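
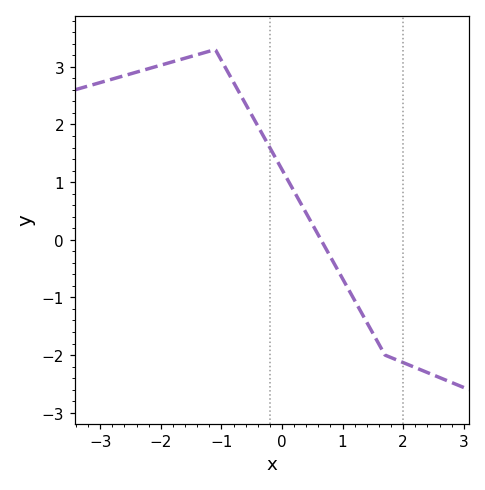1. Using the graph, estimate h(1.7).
-2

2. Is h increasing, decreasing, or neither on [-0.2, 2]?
decreasing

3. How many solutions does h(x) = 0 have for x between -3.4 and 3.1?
1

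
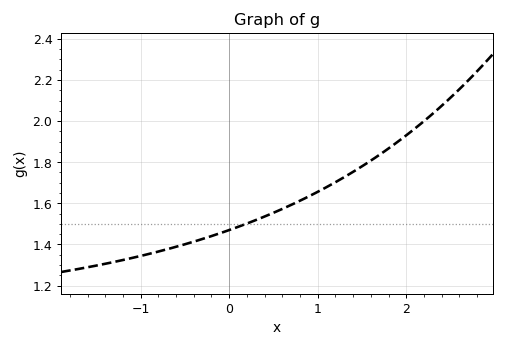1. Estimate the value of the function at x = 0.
1.47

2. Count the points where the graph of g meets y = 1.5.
1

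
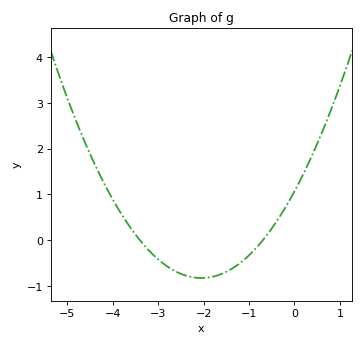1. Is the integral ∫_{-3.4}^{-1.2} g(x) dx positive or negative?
negative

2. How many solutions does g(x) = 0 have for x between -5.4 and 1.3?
2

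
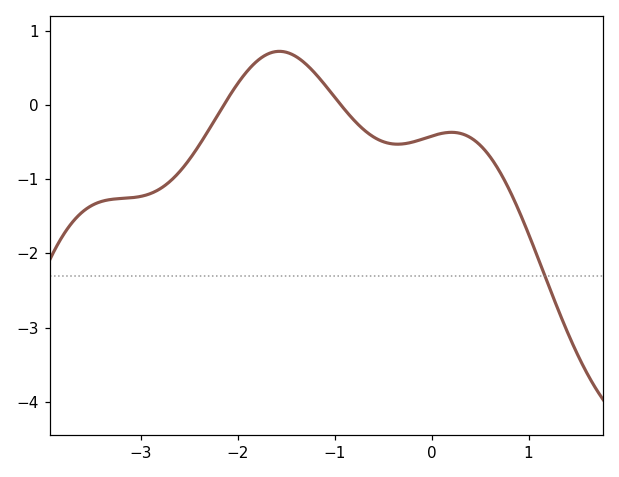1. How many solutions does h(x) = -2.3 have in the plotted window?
1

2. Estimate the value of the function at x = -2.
0.292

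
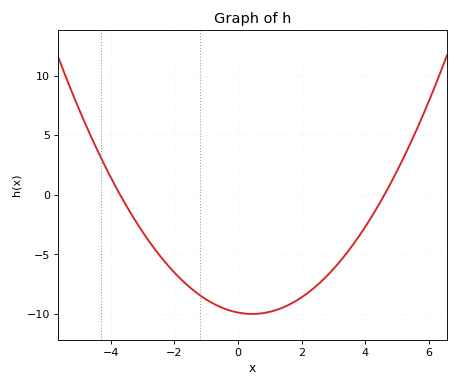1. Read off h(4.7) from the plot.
0.487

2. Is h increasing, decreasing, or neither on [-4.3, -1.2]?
decreasing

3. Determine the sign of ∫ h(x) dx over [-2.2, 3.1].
negative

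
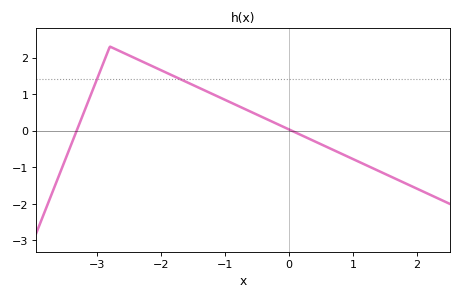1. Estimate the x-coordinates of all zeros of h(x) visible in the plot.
-3.32, 0.043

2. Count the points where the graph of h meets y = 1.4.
2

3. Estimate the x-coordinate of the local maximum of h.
-2.8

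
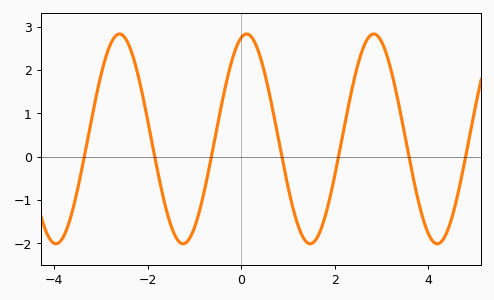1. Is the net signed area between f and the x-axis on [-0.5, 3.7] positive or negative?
positive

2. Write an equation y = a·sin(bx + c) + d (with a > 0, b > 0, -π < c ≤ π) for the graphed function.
y = 2.42sin(2.3x + 1.3) + 0.41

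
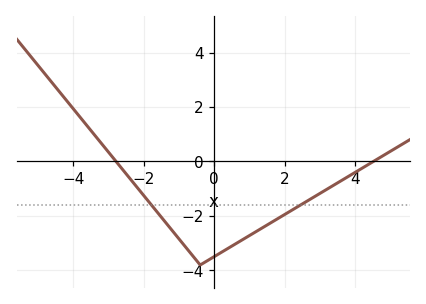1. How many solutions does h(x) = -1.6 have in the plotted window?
2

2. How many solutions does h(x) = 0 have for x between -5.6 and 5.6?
2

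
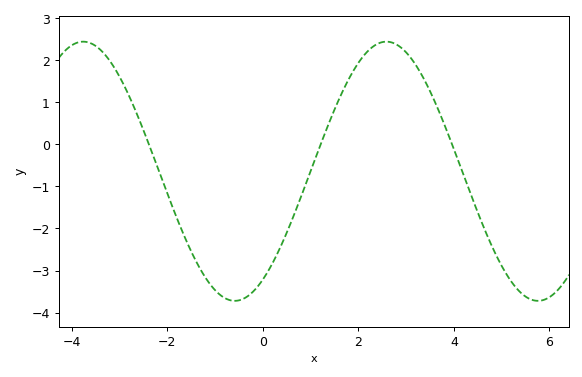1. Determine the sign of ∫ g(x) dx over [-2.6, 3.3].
negative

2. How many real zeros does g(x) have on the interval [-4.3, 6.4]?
3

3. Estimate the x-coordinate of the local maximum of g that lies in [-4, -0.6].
-3.76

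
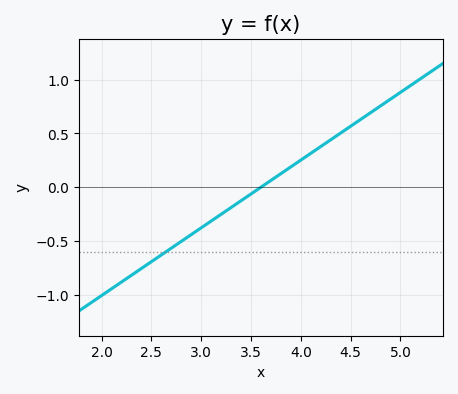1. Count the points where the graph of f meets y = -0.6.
1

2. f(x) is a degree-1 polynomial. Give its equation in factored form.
y = 0.63(x - 3.6)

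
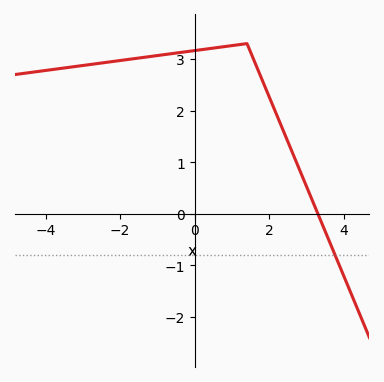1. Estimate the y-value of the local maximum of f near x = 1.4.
3.3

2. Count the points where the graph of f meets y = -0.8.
1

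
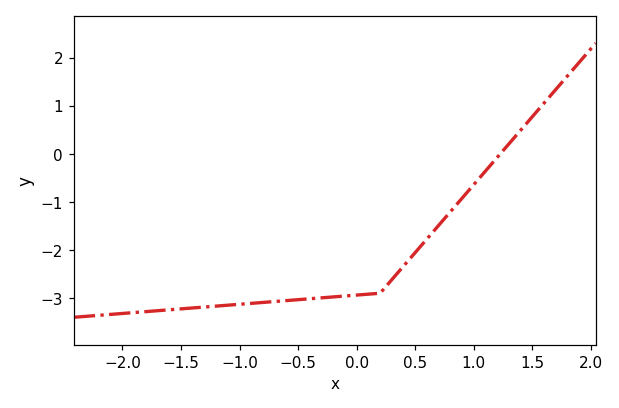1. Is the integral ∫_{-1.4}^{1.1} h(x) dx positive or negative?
negative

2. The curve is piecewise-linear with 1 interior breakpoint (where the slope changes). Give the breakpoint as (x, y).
(0.2, -2.9)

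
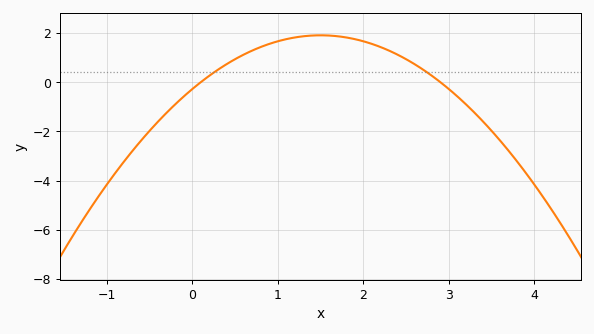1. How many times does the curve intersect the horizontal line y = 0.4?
2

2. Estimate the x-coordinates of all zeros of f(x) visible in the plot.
0.1, 2.9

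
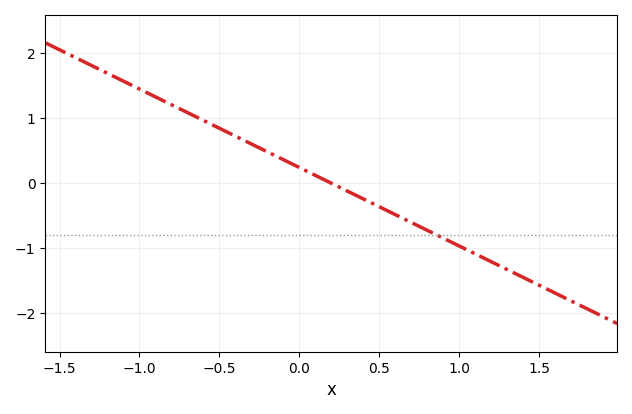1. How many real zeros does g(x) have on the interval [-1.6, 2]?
1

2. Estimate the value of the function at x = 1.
-1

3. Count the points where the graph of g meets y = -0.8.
1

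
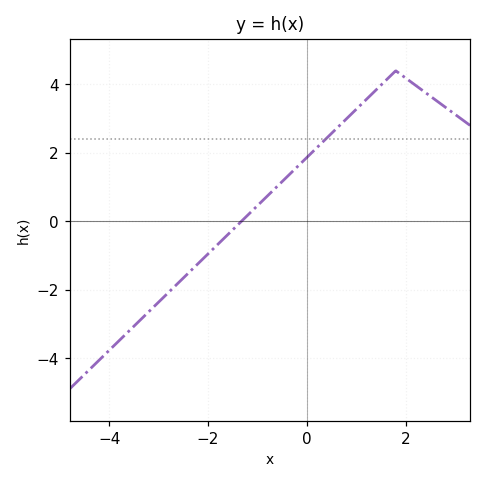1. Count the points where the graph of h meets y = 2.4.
1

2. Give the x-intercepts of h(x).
-1.4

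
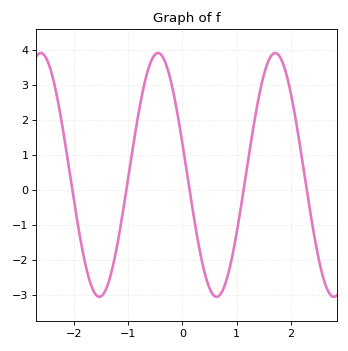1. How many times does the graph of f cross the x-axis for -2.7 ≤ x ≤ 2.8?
5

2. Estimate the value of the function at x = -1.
0.3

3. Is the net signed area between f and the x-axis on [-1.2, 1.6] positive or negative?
positive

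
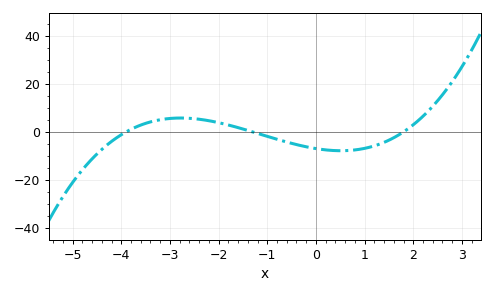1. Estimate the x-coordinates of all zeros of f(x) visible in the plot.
-3.9, -1.3, 1.8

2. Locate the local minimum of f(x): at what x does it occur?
0.514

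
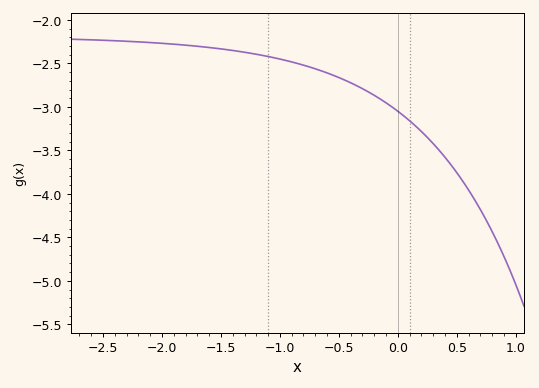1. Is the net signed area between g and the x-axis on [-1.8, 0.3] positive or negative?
negative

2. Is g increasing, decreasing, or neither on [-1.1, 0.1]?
decreasing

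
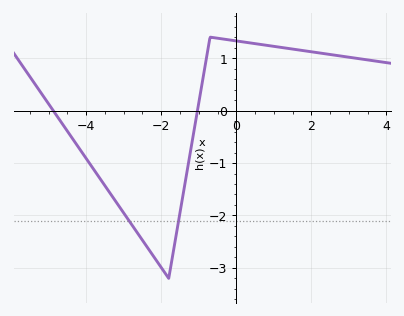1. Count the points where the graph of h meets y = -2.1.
2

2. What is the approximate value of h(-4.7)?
-0.2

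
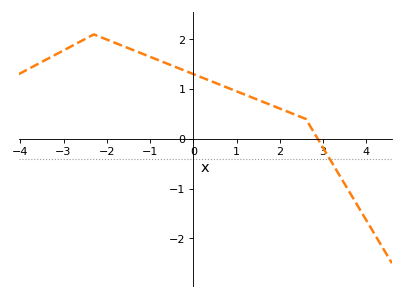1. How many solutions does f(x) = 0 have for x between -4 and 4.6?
1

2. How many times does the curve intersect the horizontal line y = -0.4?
1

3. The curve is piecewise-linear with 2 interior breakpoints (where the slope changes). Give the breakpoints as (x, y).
(-2.3, 2.1); (2.6, 0.4)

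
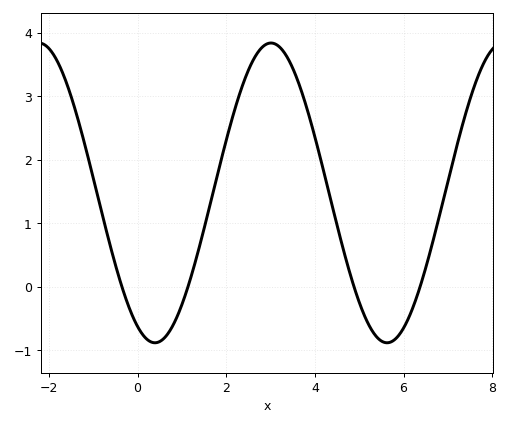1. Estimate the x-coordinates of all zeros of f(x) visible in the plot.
-0.4, 1.2, 4.8, 6.4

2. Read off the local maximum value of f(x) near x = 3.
3.8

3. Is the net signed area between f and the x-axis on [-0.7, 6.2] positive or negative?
positive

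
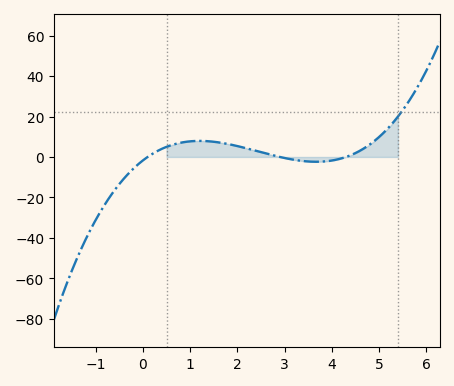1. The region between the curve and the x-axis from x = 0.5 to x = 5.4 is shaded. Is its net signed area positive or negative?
positive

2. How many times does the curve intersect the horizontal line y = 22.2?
1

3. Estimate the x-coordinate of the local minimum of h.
3.6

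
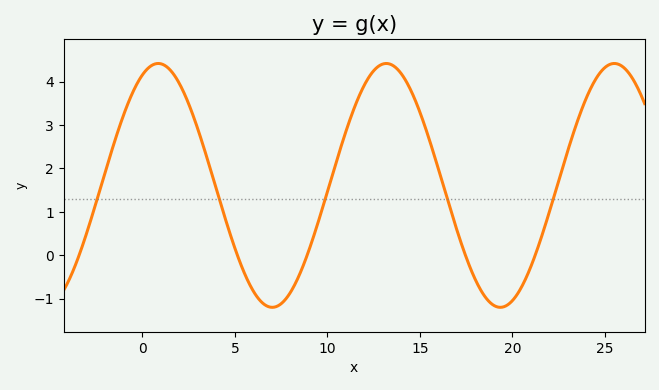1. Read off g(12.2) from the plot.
4.1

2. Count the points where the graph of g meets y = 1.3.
5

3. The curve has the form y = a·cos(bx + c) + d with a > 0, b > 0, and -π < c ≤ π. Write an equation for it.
y = 2.81cos(0.51x - 0.44) + 1.61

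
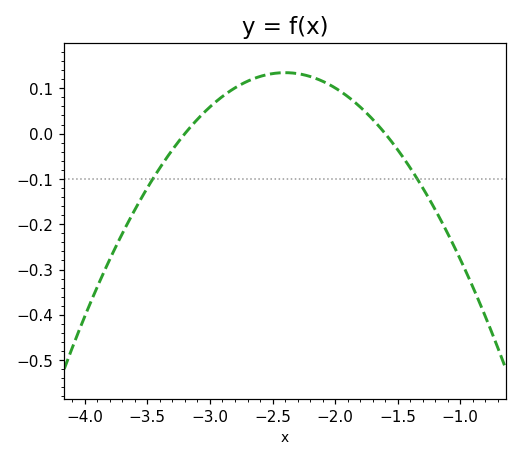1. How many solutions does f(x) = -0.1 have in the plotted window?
2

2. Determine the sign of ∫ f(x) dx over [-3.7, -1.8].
positive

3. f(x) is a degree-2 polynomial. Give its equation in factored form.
y = -0.21(x + 3.2)(x + 1.6)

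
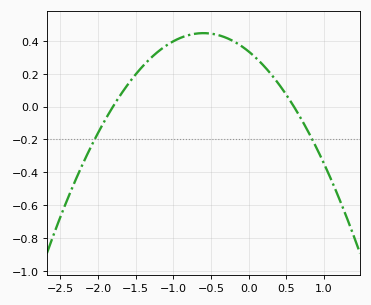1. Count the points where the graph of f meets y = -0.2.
2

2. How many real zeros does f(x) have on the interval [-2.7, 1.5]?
2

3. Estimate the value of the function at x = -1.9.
-0.077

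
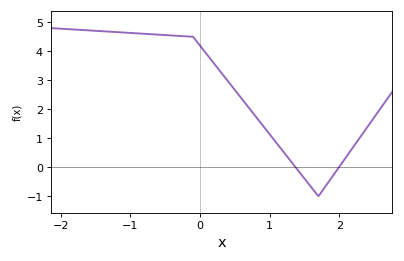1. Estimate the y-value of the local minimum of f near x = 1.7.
-1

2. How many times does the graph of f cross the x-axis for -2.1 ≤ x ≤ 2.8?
2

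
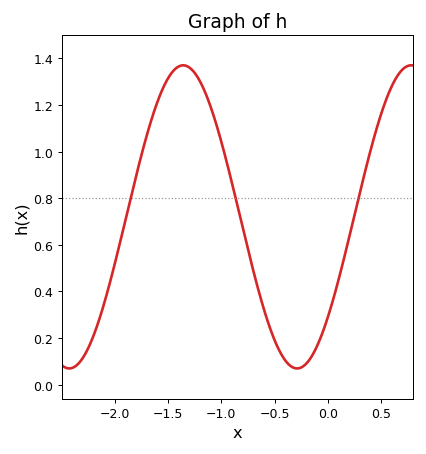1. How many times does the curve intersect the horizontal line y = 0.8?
3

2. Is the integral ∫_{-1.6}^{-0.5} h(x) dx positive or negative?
positive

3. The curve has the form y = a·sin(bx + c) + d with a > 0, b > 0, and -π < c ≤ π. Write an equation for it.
y = 0.65sin(2.9x - 0.72) + 0.72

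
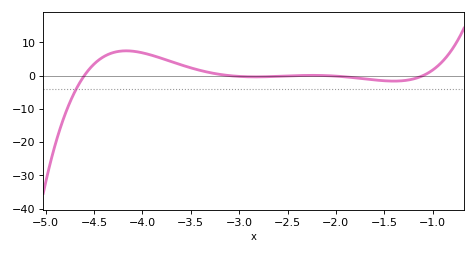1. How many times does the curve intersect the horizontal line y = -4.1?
1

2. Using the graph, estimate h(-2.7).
0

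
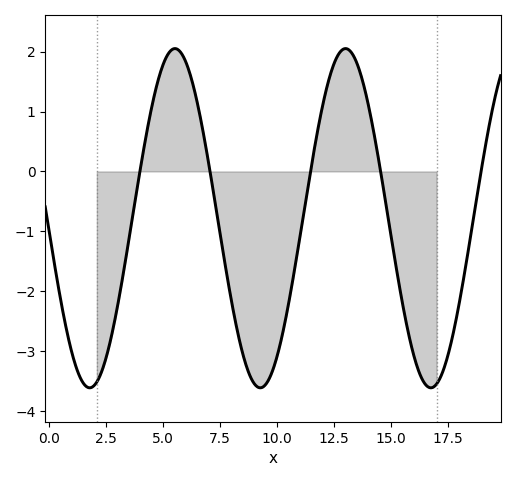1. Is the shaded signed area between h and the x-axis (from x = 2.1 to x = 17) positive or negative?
negative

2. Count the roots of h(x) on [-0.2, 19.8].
5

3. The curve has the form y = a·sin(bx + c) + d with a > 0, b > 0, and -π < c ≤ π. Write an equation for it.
y = 2.83sin(0.84x - 3.1) - 0.78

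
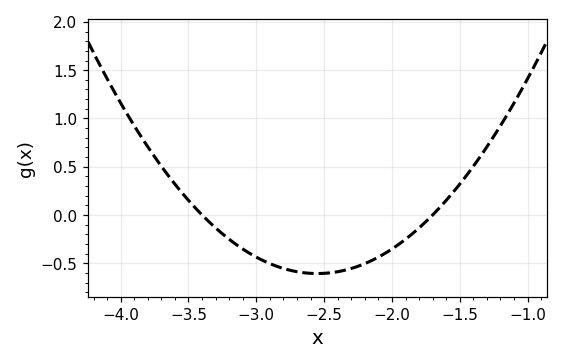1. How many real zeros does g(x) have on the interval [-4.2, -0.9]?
2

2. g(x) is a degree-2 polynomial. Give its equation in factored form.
y = 0.84(x + 3.4)(x + 1.7)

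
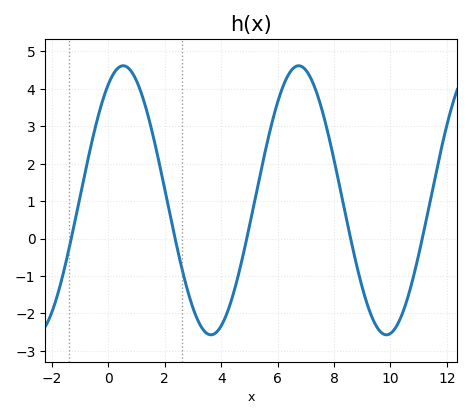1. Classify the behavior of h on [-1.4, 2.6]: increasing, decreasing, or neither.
neither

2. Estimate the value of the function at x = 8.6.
-0.045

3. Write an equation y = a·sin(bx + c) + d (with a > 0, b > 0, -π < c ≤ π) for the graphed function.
y = 3.59sin(1.01x + 1.04) + 1.02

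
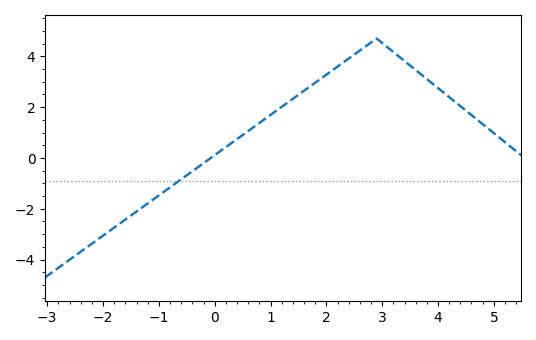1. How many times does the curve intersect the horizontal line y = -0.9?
1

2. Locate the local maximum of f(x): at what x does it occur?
3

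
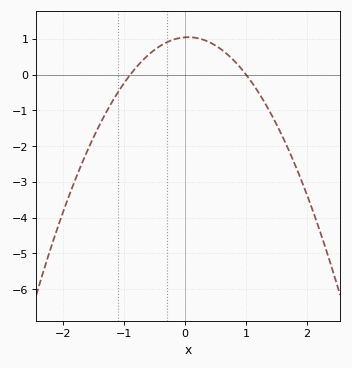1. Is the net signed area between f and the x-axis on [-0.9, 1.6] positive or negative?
positive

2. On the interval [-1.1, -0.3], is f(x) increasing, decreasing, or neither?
increasing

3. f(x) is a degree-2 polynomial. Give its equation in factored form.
y = -1.16(x + 0.9)(x - 1)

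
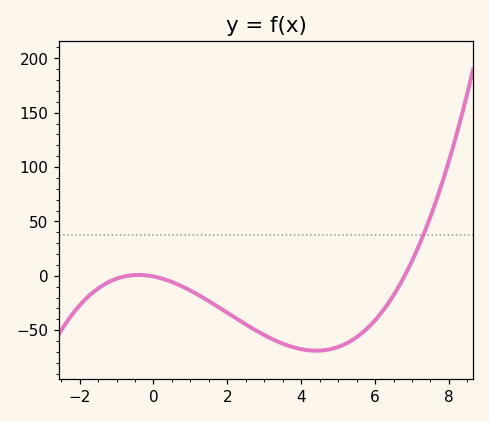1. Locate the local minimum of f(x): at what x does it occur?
4.41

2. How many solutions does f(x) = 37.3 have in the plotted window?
1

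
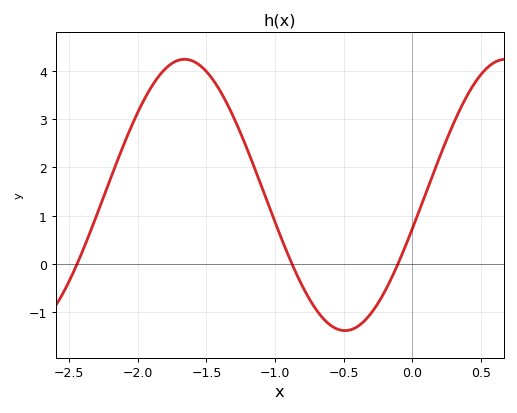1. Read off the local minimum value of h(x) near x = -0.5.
-1.38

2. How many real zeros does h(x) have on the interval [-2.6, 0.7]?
3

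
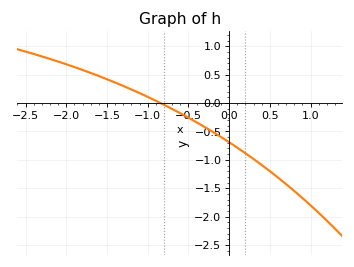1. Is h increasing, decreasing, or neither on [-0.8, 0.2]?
decreasing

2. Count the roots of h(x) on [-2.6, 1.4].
1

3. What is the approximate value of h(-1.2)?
0.239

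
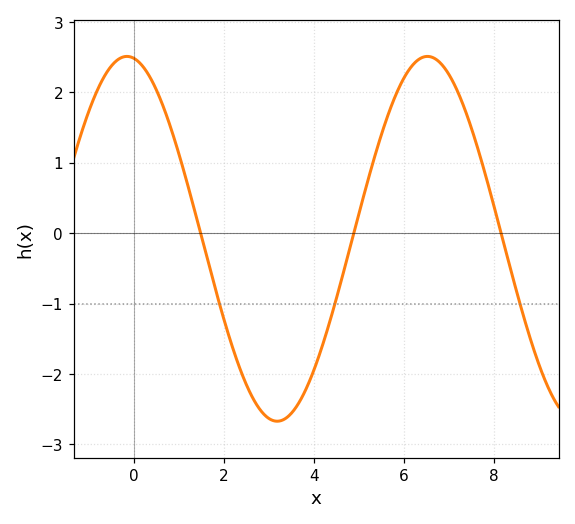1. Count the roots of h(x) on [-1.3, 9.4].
3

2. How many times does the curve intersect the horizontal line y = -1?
3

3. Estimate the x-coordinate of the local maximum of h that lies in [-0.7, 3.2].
-0.2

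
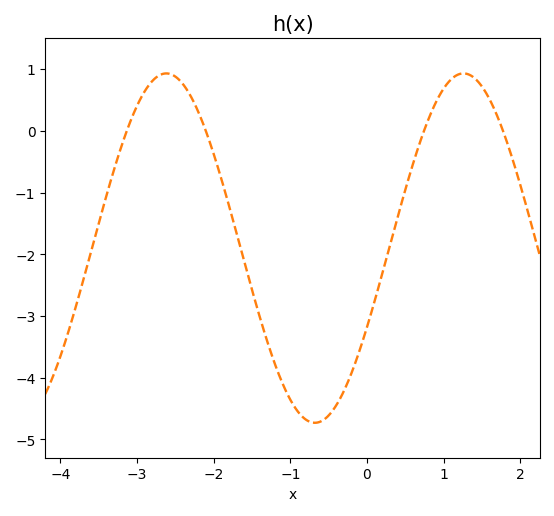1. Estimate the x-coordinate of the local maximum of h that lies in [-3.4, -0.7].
-2.62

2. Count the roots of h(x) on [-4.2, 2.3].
4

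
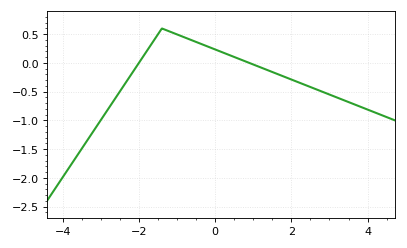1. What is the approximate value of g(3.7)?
-0.75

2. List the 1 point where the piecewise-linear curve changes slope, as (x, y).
(-1.4, 0.6)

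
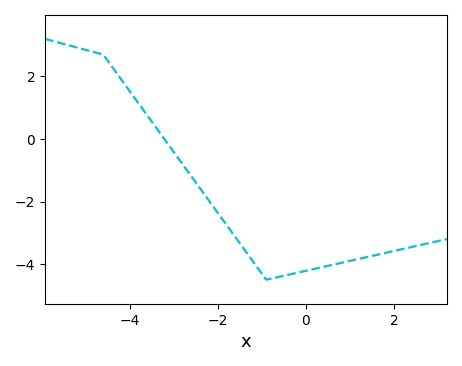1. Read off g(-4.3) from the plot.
2.12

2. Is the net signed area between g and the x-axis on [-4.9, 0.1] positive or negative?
negative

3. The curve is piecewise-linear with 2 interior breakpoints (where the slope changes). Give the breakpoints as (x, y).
(-4.6, 2.7); (-0.9, -4.5)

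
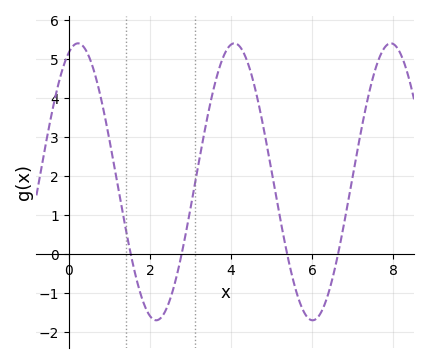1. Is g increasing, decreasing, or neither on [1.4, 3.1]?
neither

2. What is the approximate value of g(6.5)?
-0.6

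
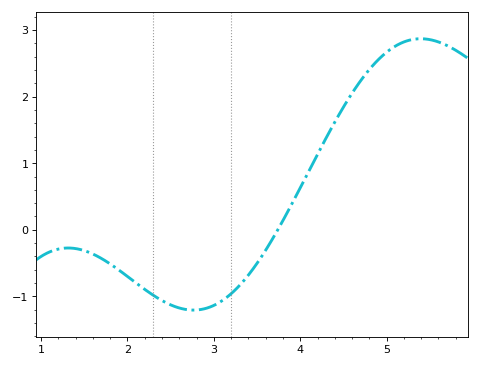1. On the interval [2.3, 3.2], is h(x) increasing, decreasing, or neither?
neither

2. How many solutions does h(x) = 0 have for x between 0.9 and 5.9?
1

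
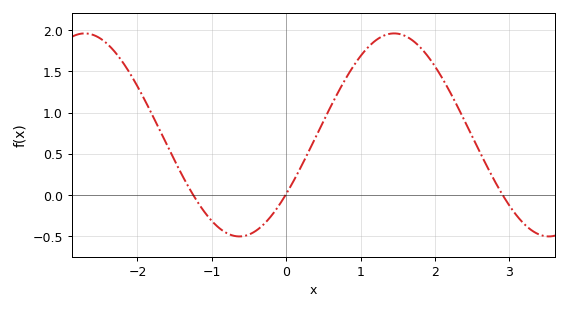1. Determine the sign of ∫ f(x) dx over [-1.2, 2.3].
positive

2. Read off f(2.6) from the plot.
0.531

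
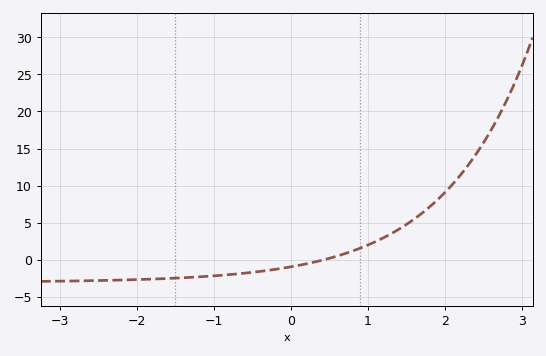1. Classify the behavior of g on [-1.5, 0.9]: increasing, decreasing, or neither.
increasing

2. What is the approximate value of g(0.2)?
-0.5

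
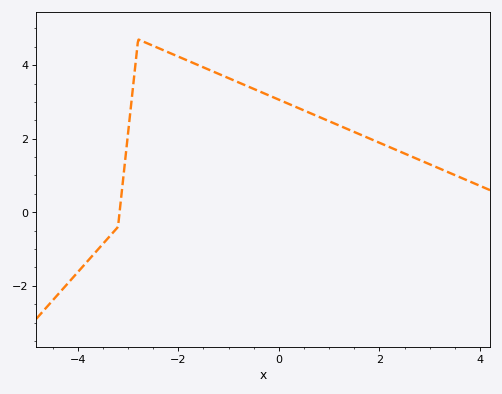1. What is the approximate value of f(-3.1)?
0.875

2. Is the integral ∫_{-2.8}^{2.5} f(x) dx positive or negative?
positive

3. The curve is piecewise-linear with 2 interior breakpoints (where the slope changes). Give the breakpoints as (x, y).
(-3.2, -0.4); (-2.8, 4.7)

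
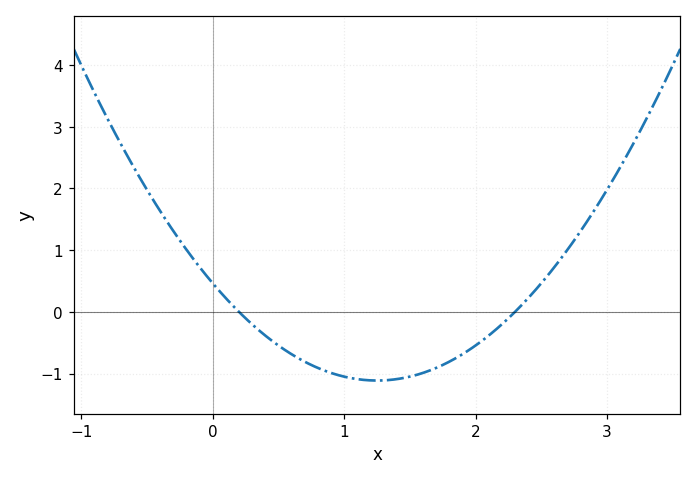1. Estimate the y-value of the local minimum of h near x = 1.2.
-1.11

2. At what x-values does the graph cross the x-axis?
0.2, 2.3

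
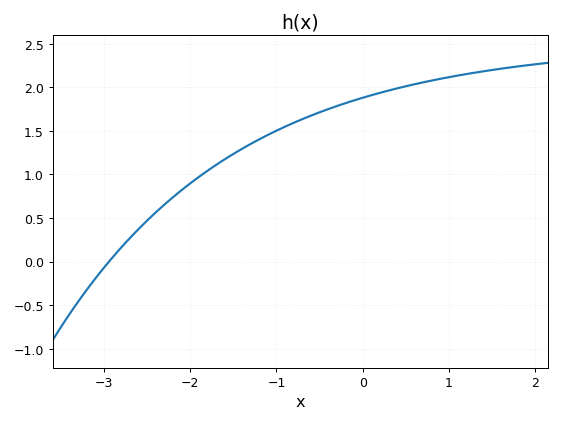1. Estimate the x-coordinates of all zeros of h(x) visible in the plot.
-2.94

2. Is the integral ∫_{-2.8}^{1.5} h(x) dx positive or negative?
positive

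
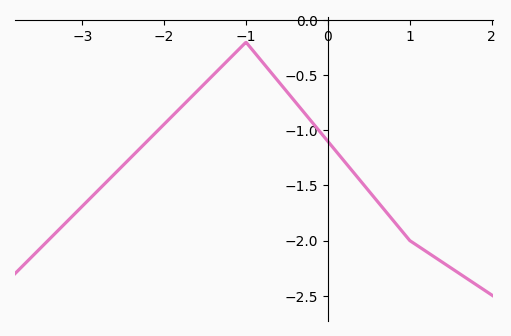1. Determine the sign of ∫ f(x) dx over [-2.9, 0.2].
negative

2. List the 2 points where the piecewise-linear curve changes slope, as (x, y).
(-1, -0.2); (1, -2)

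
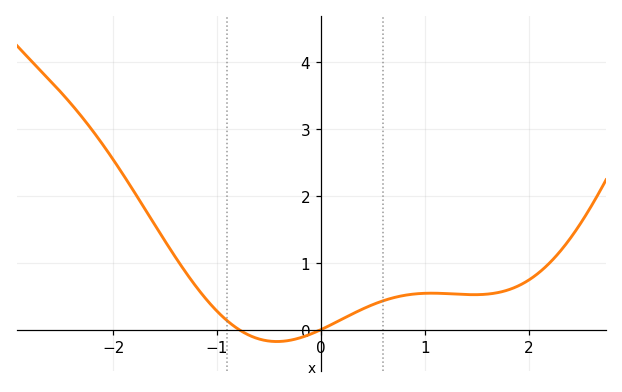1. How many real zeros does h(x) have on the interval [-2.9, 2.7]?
2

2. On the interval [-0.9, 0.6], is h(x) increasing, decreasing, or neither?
neither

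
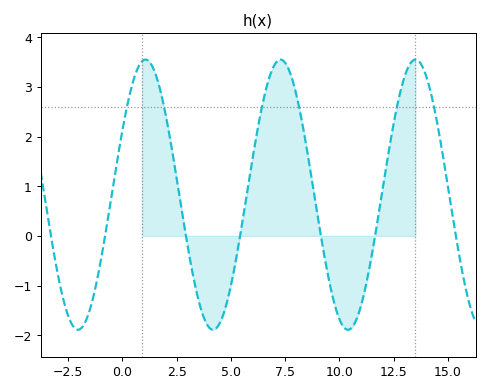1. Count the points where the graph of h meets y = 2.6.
6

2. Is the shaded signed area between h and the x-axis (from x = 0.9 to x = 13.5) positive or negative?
positive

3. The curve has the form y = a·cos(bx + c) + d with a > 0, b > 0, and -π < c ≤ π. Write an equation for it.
y = 2.72cos(1.01x - 1.07) + 0.83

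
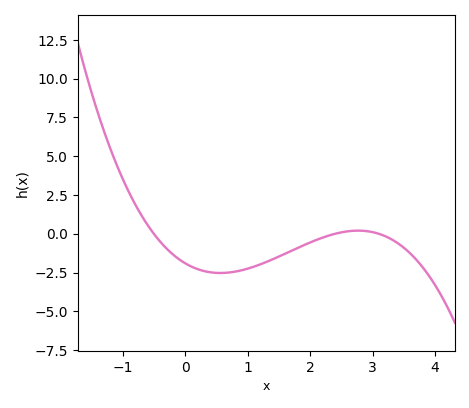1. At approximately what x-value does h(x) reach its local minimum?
0.564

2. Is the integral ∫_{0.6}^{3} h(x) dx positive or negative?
negative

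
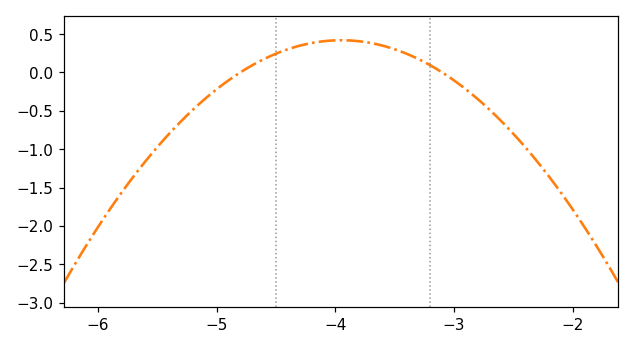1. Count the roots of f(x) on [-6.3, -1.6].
2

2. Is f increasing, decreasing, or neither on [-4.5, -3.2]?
neither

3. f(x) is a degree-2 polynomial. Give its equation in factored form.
y = -0.58(x + 4.8)(x + 3.1)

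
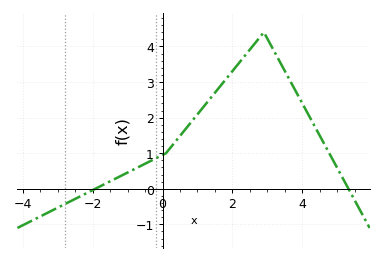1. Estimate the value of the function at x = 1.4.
2.58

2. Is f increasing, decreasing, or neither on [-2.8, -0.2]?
increasing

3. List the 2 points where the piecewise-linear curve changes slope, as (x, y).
(0.1, 1); (2.9, 4.4)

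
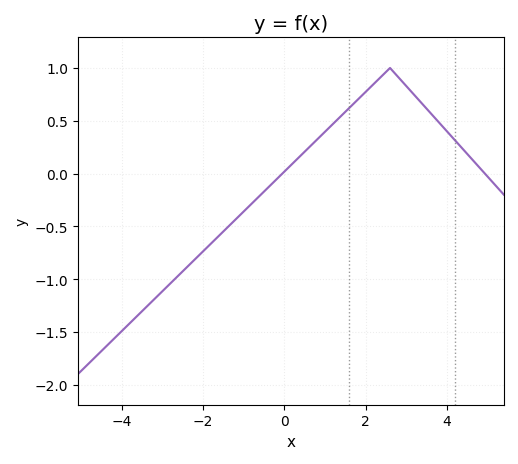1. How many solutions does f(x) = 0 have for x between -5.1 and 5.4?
2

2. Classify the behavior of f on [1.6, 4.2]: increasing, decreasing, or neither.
neither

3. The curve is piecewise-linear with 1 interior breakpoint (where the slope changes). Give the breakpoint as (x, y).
(2.6, 1)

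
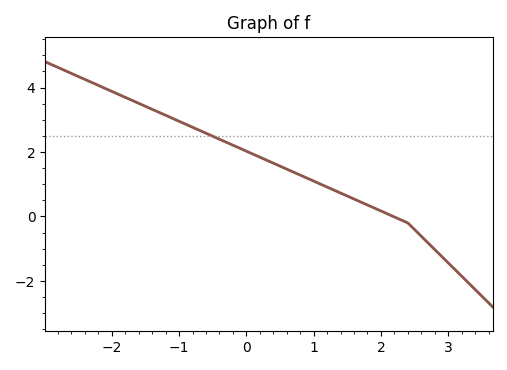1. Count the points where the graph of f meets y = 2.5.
1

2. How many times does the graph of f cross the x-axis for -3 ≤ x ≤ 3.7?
1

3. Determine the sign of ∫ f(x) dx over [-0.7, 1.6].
positive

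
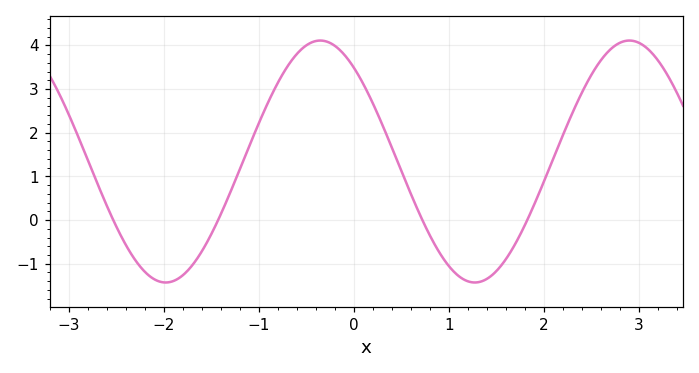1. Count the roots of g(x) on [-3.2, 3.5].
4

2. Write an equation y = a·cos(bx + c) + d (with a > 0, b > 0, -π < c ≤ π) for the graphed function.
y = 2.77cos(1.9x + 0.68) + 1.34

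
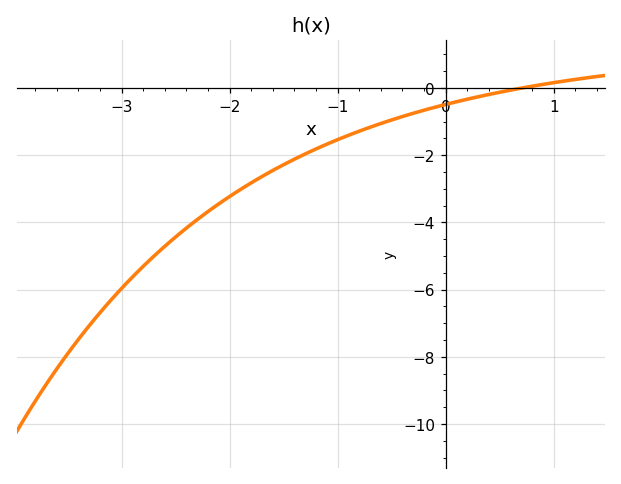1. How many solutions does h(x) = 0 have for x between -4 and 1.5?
1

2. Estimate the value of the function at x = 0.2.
-0.4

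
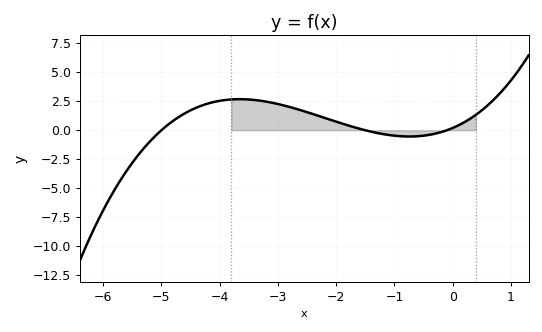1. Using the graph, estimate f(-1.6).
0.133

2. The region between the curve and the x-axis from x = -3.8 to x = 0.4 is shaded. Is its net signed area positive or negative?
positive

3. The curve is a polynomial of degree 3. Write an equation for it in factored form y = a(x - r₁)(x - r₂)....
y = 0.26(x + 5)(x + 1.5)(x + 0.1)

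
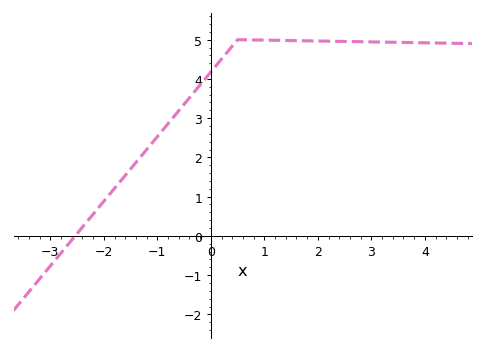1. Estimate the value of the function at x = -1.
2.5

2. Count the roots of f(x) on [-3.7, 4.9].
1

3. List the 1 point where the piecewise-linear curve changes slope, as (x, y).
(0.5, 5)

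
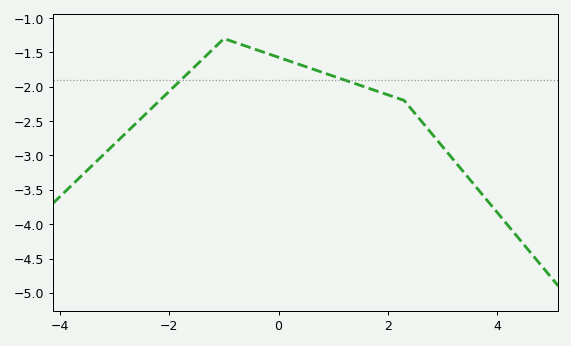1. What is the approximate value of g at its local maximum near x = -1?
-1.3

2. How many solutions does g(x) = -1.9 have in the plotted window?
2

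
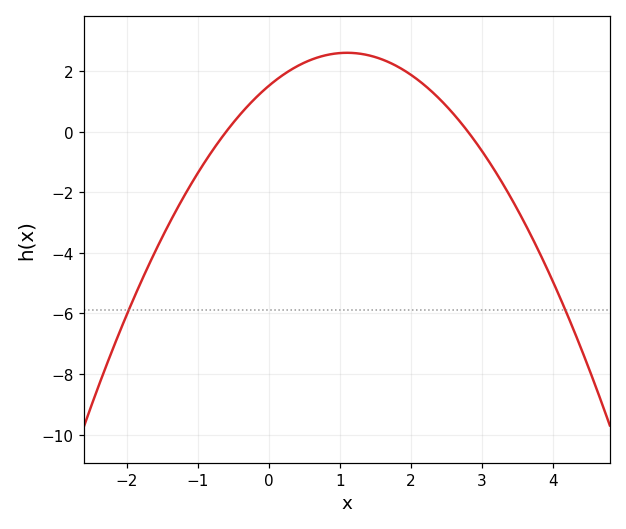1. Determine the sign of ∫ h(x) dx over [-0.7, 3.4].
positive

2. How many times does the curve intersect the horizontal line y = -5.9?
2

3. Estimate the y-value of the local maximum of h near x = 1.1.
2.6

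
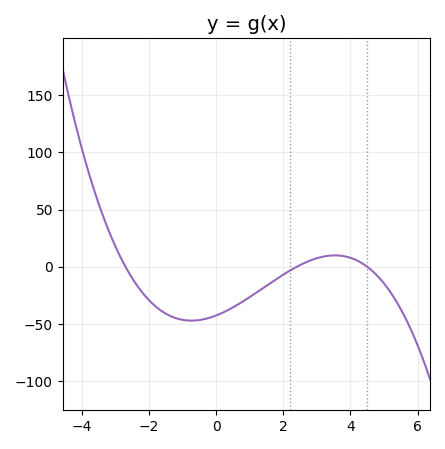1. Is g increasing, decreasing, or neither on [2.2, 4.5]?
neither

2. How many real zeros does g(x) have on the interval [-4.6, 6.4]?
3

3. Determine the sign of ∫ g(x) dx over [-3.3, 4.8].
negative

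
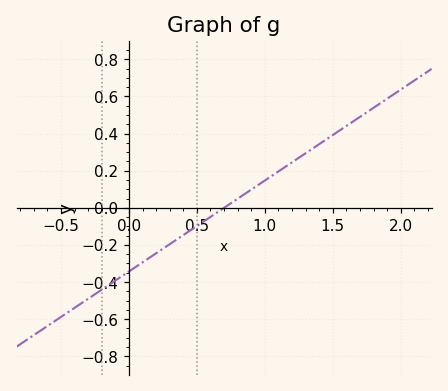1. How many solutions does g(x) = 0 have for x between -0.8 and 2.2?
1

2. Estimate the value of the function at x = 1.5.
0.4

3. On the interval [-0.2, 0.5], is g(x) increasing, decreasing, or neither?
increasing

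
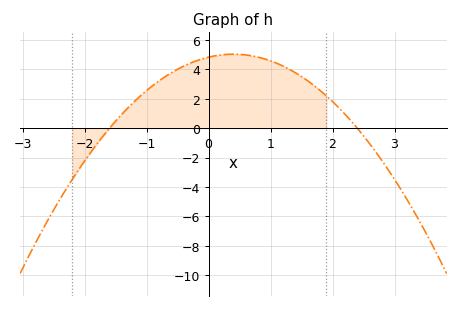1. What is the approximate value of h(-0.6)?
3.8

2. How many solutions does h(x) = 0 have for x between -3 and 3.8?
2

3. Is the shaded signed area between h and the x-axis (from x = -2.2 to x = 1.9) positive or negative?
positive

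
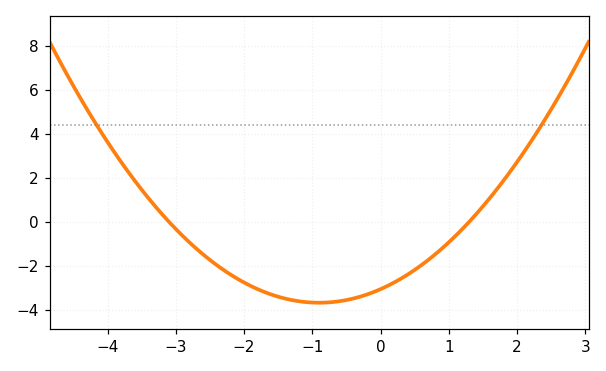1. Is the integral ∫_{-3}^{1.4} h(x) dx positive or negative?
negative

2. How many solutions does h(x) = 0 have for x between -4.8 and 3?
2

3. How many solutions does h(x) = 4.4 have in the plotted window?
2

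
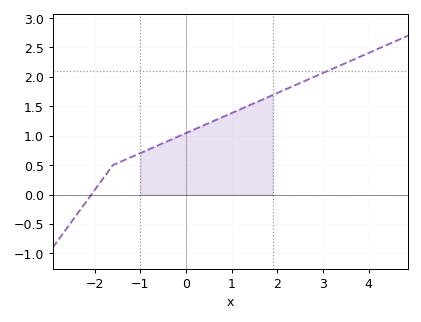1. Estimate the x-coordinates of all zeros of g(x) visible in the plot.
-2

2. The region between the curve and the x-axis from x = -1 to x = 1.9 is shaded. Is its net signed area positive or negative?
positive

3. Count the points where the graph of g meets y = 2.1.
1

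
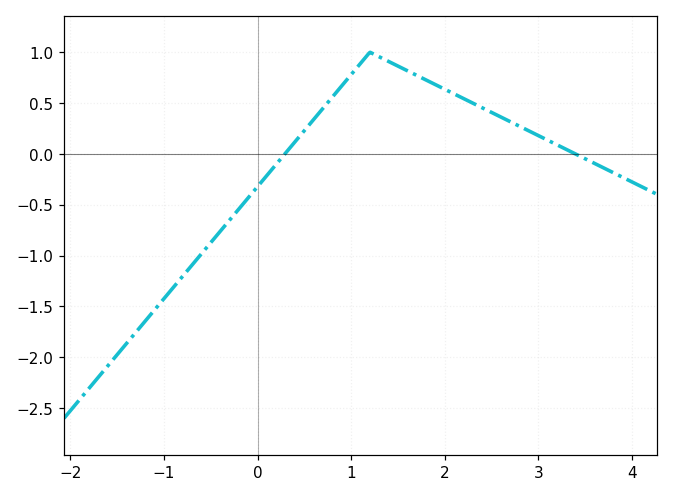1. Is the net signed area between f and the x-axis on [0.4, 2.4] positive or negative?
positive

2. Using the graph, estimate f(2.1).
0.59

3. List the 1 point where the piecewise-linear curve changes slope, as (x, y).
(1.2, 1)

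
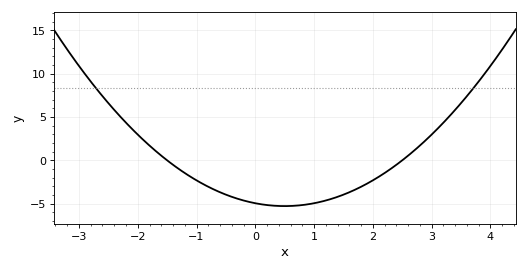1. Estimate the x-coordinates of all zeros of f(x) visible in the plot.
-1.6, 2.4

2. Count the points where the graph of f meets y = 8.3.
2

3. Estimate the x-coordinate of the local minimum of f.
0.4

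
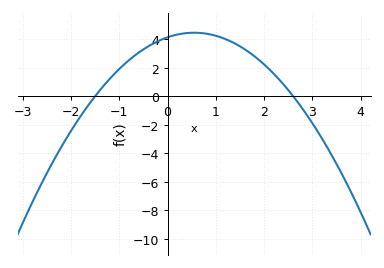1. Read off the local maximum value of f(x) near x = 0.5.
4.45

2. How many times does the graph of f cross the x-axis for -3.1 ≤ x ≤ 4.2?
2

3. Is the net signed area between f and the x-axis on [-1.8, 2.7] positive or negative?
positive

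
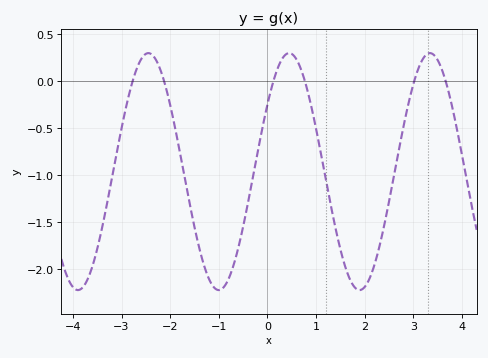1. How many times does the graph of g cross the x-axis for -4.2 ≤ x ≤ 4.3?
6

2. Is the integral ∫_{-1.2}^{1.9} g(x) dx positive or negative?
negative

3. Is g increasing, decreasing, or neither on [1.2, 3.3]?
neither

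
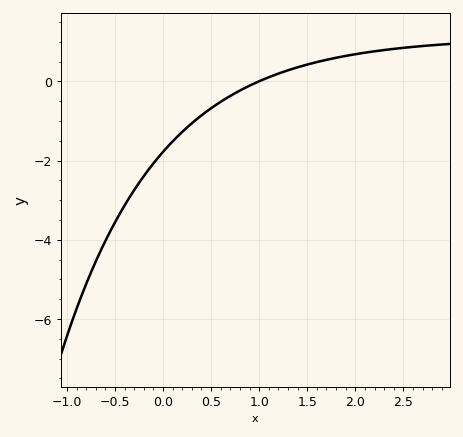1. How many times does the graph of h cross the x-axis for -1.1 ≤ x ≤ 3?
1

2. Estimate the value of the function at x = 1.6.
0.488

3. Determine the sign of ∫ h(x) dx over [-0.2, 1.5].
negative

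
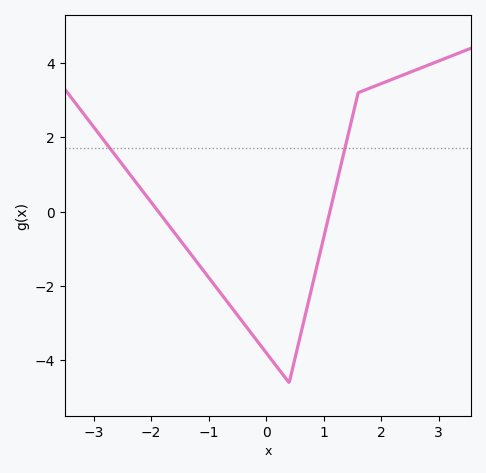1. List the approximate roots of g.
-1.87, 1.11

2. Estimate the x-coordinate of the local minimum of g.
0.397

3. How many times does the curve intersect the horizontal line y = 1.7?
2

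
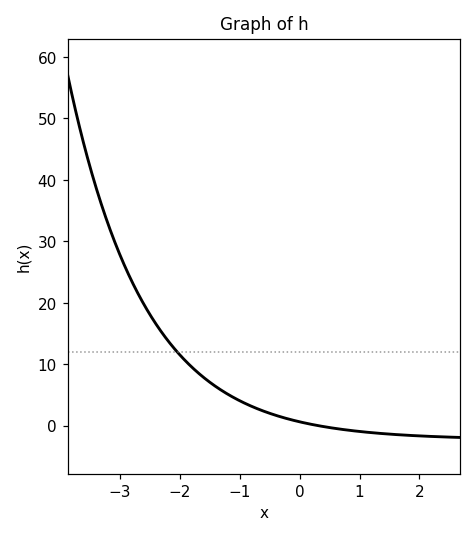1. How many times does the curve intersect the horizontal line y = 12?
1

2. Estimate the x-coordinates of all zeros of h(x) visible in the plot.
0.302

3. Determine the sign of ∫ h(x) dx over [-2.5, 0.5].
positive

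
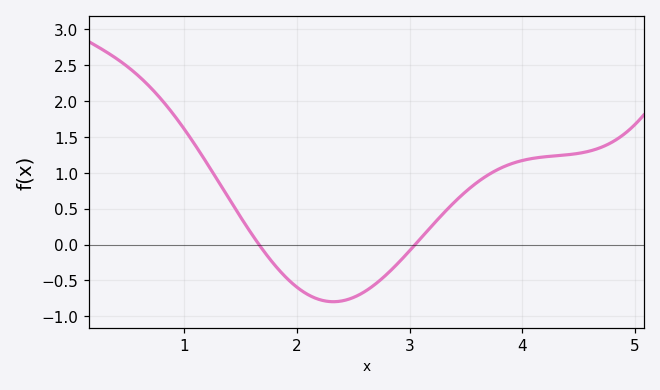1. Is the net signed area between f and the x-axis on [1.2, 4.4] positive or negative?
positive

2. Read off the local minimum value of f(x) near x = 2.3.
-0.8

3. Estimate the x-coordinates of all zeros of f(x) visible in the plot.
1.7, 3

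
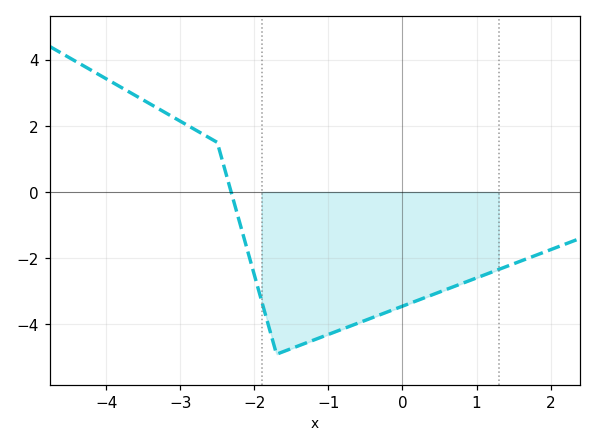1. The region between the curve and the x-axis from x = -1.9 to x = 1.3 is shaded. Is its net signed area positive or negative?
negative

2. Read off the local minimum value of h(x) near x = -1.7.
-4.9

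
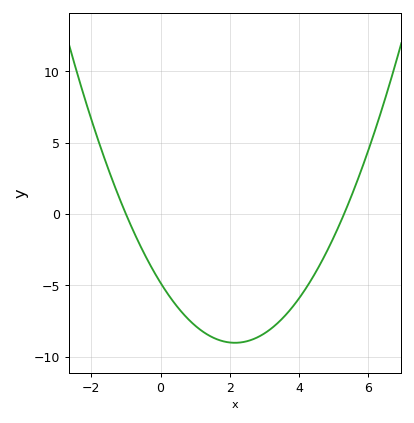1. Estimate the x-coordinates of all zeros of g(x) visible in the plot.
-1, 5.3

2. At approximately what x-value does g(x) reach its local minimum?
2.15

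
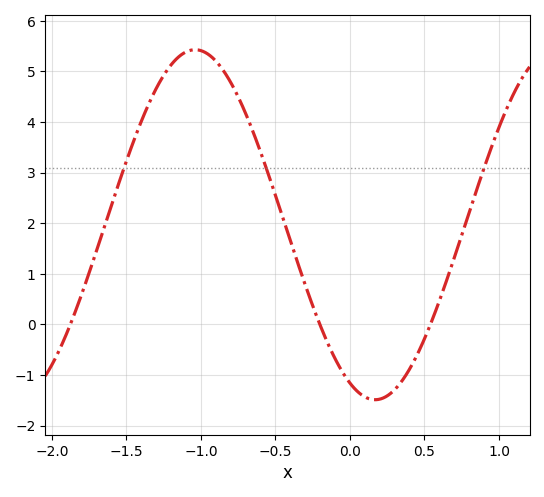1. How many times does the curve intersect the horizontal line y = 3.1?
3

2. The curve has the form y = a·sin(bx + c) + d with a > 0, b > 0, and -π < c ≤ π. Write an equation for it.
y = 3.46sin(2.6x - 2) + 1.97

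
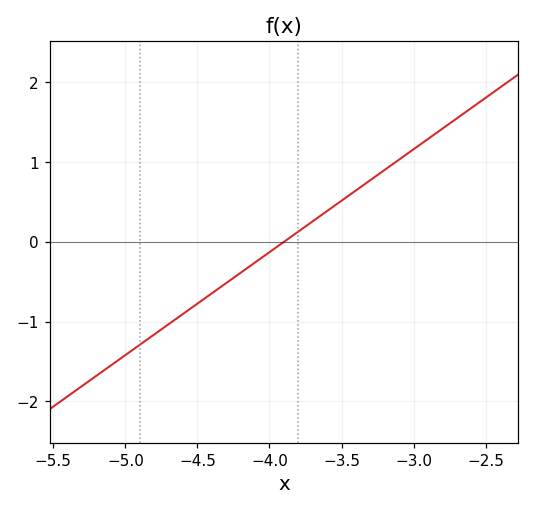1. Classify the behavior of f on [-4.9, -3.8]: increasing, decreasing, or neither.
increasing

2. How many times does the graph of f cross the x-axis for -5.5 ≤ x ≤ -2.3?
1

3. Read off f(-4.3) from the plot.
-0.516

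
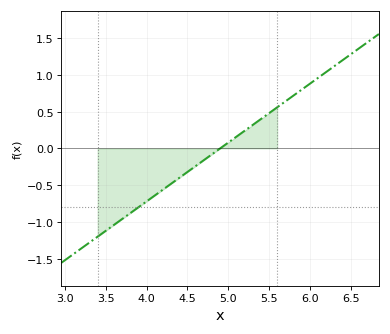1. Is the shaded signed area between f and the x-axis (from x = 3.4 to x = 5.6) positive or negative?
negative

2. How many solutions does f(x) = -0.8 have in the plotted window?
1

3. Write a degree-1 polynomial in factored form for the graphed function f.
y = 0.8(x - 4.9)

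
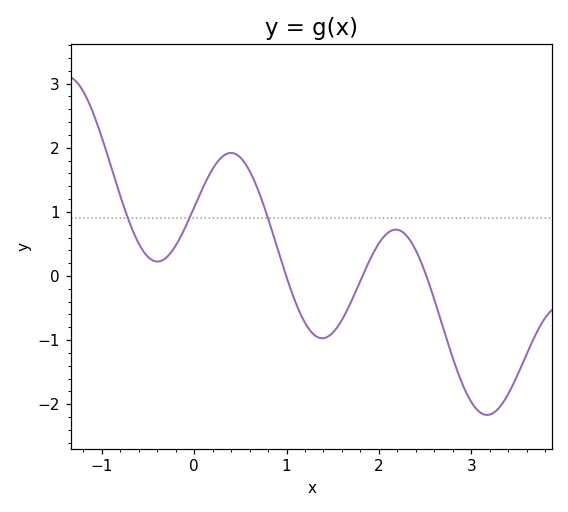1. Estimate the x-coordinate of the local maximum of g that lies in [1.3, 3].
2.18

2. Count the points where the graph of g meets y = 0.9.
3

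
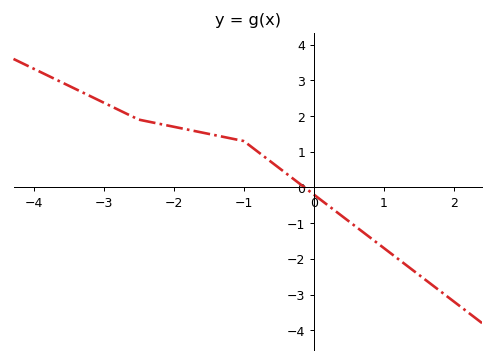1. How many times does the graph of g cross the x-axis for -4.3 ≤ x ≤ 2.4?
1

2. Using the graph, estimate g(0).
-0.2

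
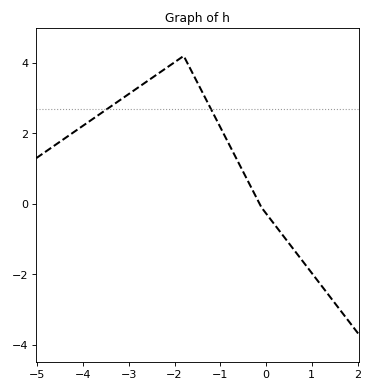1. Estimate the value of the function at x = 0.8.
-1.62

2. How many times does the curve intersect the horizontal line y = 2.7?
2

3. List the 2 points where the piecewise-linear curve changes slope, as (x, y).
(-1.8, 4.2); (-0.1, -0.1)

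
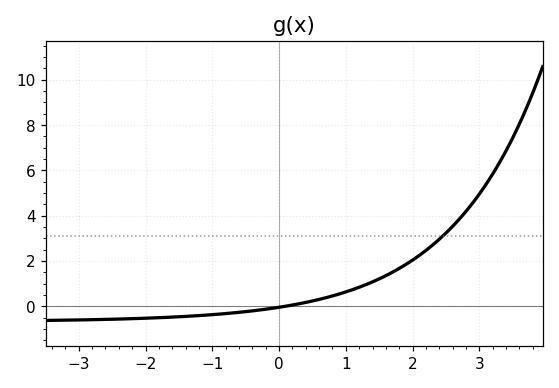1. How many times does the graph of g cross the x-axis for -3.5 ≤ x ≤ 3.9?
1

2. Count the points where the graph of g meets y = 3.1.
1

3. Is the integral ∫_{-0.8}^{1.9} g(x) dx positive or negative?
positive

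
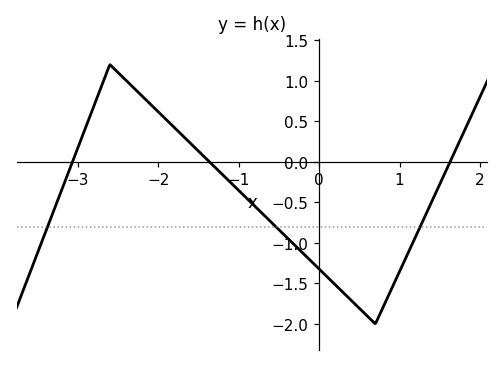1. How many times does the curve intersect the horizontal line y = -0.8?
3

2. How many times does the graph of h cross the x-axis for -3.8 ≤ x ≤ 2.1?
3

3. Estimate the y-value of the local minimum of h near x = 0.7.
-2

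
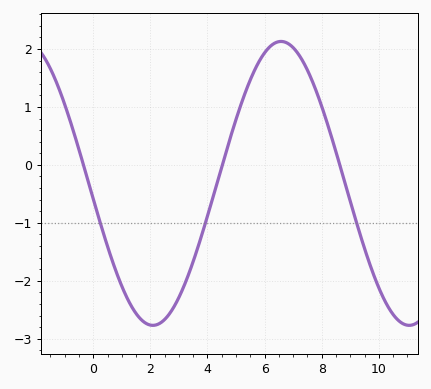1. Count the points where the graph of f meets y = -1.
3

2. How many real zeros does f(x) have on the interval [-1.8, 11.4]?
3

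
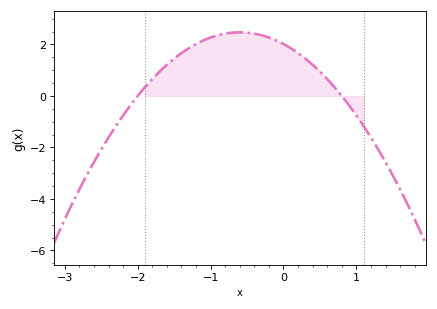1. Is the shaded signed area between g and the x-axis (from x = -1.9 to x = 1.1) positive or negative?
positive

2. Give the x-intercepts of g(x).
-2, 0.8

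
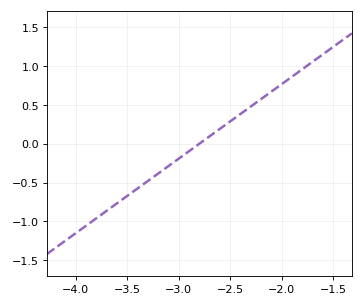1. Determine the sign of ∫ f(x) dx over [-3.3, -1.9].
positive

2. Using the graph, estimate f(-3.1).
-0.3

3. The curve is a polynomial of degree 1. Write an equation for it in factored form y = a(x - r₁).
y = 0.96(x + 2.8)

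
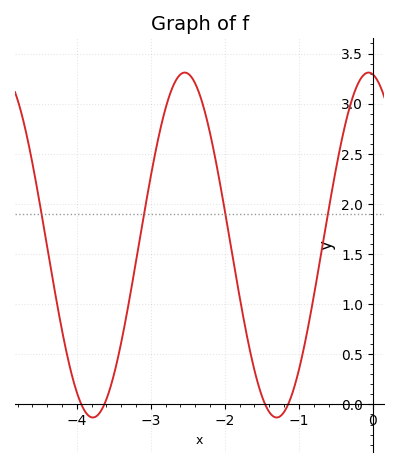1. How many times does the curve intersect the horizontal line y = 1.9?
4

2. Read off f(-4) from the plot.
0.1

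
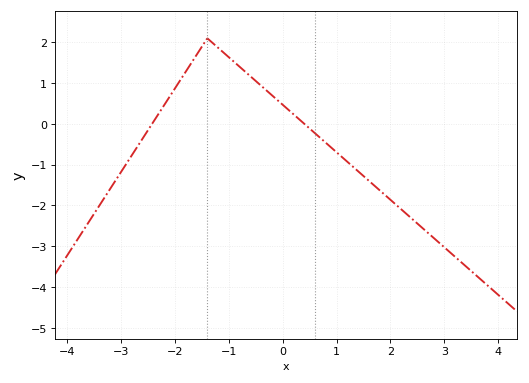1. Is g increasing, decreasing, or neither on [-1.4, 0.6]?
decreasing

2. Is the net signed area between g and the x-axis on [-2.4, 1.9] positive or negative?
positive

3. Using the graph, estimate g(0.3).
0.1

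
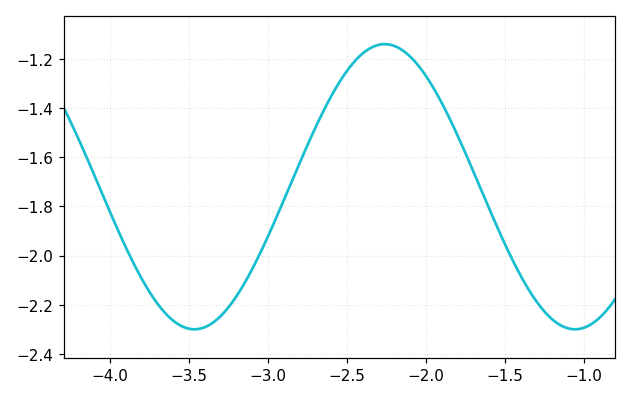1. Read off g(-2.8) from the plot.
-1.62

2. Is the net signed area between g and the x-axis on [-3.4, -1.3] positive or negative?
negative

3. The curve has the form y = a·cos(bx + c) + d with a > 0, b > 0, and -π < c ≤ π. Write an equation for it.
y = 0.58cos(2.61x - 0.38) - 1.72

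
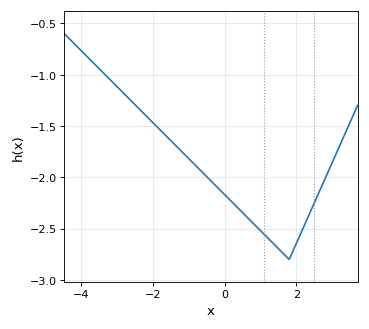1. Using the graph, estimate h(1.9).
-2.7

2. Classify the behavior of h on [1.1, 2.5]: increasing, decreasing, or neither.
neither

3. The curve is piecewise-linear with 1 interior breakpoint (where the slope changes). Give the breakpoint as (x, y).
(1.8, -2.8)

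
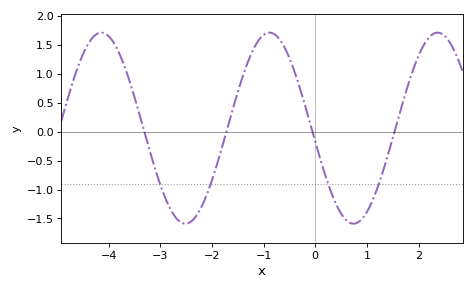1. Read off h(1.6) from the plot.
0.2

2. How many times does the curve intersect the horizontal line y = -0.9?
4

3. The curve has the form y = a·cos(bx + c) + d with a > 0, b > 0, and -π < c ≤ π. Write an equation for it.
y = 1.65cos(1.9x + 1.7) + 0.06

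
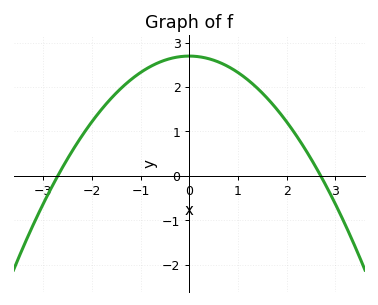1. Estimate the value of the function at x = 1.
2.33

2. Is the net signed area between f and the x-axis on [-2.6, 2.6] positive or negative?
positive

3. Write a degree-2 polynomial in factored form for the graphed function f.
y = -0.37(x + 2.7)(x - 2.7)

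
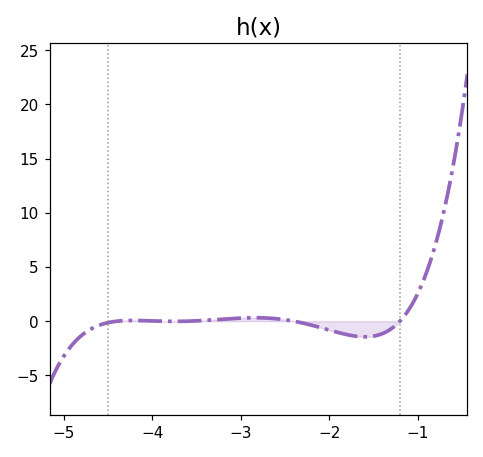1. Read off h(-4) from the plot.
0.025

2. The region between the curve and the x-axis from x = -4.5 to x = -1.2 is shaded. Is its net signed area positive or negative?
negative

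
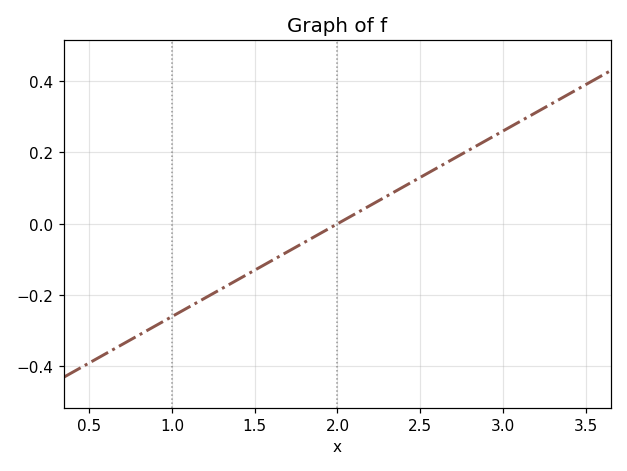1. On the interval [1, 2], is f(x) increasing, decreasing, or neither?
increasing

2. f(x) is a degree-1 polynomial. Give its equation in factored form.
y = 0.26(x - 2)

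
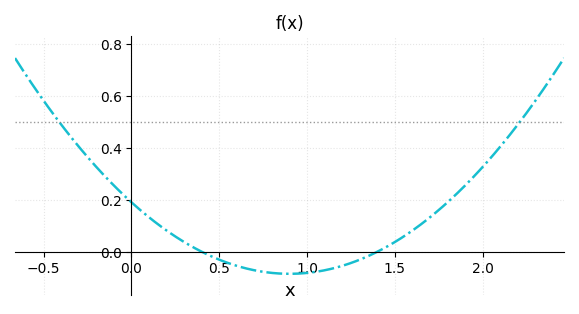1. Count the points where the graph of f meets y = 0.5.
2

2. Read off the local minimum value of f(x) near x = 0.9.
-0.08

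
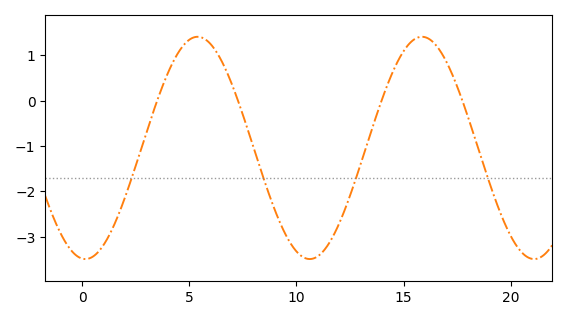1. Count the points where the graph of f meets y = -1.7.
4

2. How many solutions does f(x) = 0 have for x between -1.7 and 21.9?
4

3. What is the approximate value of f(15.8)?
1.41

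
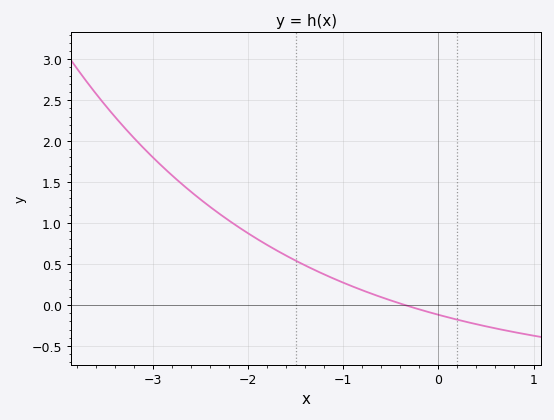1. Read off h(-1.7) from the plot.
0.666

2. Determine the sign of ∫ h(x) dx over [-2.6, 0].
positive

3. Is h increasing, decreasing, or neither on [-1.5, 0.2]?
decreasing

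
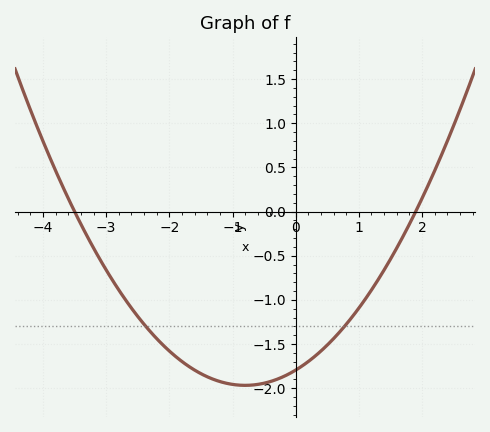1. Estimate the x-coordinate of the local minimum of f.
-0.8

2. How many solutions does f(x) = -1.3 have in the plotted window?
2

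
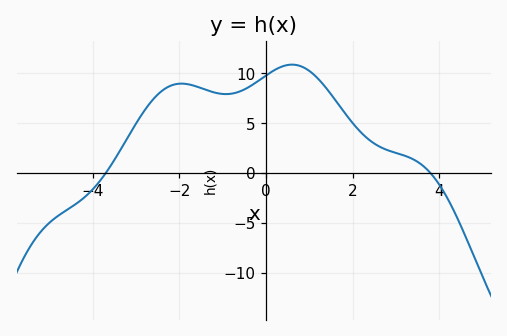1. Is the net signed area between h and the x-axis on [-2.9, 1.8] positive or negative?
positive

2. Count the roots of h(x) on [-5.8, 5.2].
2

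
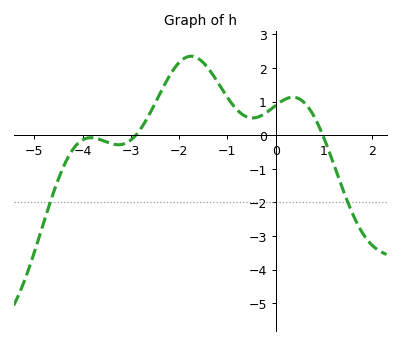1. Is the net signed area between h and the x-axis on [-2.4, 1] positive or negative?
positive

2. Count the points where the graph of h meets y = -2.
2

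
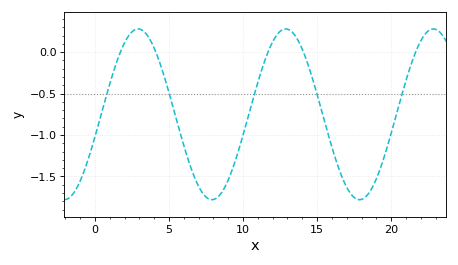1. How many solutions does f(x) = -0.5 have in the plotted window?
5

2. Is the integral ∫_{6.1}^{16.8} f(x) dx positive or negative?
negative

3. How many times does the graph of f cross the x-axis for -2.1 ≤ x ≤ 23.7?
5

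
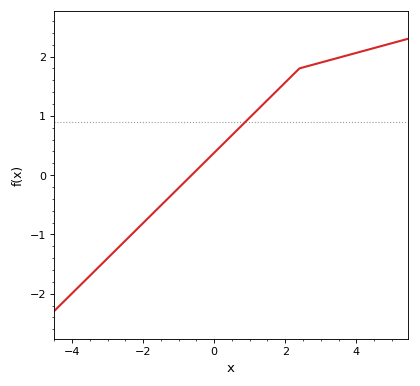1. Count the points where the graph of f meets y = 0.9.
1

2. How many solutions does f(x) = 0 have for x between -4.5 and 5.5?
1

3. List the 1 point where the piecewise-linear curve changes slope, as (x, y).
(2.4, 1.8)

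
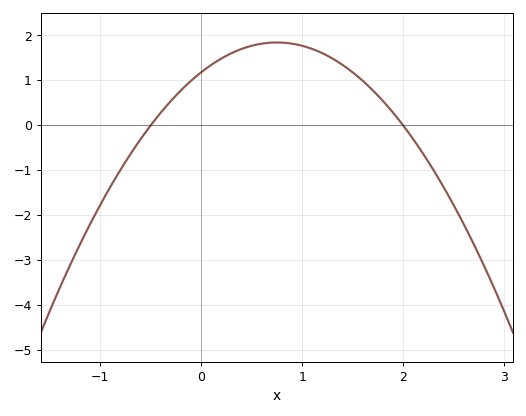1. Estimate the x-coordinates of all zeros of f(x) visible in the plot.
-0.5, 2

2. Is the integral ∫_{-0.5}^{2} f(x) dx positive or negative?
positive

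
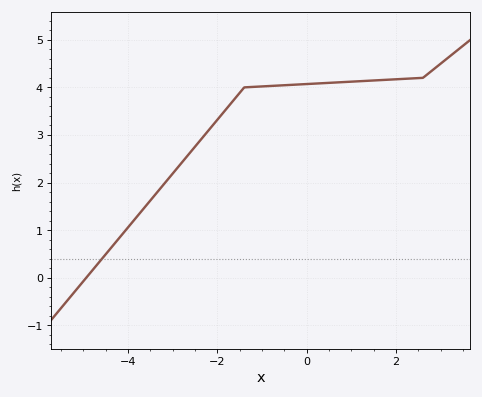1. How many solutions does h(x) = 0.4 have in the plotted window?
1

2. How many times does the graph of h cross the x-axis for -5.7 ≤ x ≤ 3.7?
1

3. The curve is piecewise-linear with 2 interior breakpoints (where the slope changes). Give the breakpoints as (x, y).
(-1.4, 4); (2.6, 4.2)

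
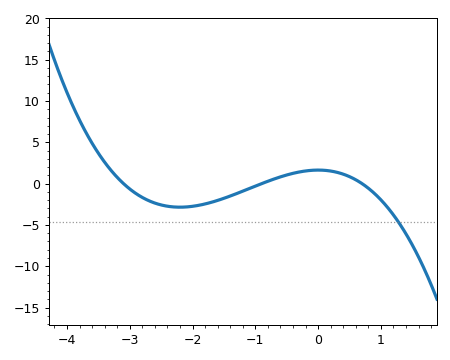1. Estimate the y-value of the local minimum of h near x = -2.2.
-2.85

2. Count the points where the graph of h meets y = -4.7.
1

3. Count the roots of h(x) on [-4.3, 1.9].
3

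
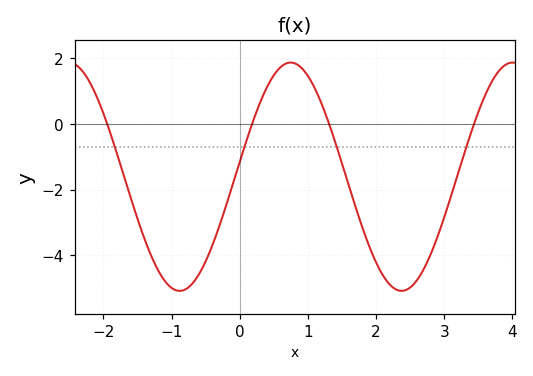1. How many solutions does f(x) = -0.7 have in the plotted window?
4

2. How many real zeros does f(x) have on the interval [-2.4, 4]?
4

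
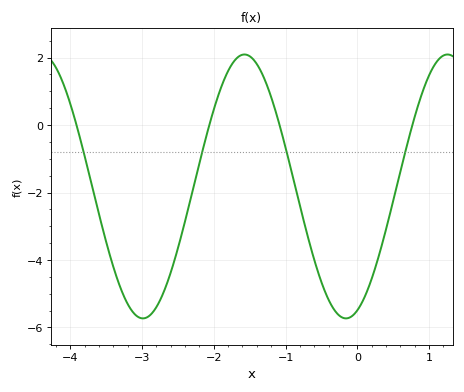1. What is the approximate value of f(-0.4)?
-5.18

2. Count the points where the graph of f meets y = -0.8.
4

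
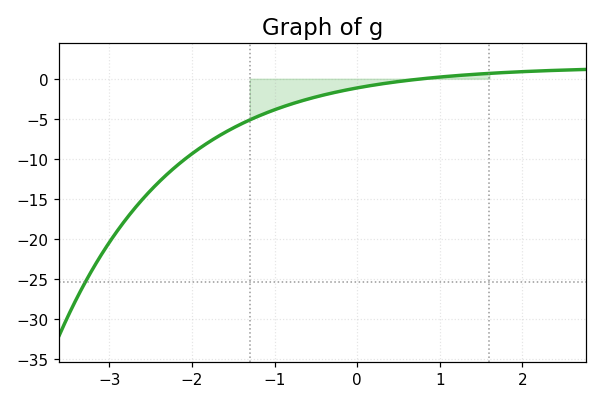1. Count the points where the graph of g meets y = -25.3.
1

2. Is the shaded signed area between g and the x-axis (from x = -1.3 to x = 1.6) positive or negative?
negative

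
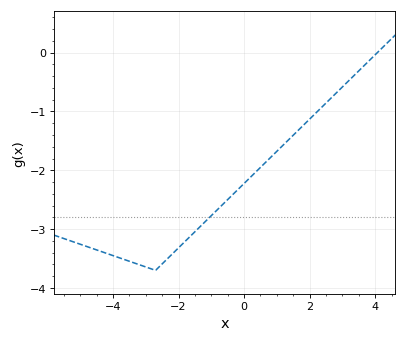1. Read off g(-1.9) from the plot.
-3.3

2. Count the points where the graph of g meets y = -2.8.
1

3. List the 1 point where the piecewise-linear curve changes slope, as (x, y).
(-2.7, -3.7)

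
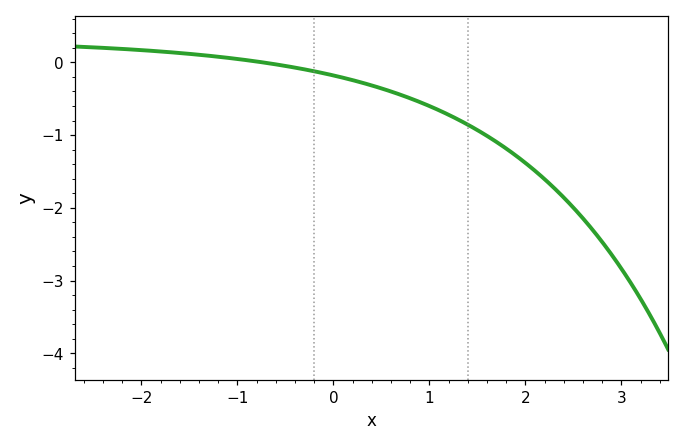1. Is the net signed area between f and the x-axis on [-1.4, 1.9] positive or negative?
negative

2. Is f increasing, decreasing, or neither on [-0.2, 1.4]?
decreasing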